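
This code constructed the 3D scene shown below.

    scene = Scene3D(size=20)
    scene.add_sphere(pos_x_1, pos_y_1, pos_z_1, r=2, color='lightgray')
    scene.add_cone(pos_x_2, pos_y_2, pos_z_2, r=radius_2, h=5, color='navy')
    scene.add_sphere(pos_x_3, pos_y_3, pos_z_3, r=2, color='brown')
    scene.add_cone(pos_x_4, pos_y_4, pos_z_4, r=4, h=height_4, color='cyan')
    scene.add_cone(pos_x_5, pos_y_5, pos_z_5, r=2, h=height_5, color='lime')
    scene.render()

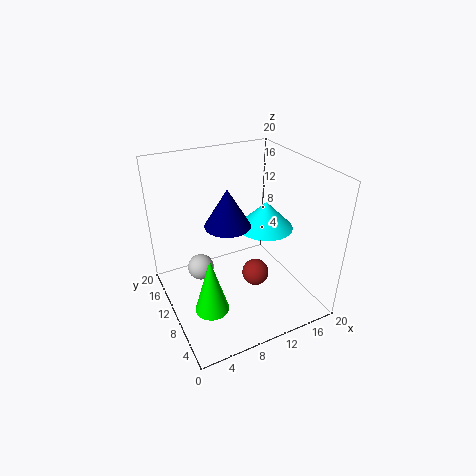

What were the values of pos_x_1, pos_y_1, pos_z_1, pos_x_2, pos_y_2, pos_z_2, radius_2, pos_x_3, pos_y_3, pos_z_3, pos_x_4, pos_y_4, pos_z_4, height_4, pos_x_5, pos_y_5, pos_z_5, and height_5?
pos_x_1 = 6; pos_y_1 = 15; pos_z_1 = 3; pos_x_2 = 8; pos_y_2 = 9; pos_z_2 = 13; radius_2 = 3; pos_x_3 = 13; pos_y_3 = 10; pos_z_3 = 3; pos_x_4 = 15; pos_y_4 = 11; pos_z_4 = 10; height_4 = 4; pos_x_5 = 3; pos_y_5 = 3; pos_z_5 = 6; height_5 = 7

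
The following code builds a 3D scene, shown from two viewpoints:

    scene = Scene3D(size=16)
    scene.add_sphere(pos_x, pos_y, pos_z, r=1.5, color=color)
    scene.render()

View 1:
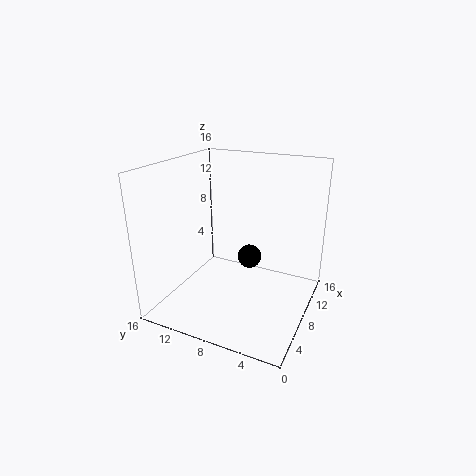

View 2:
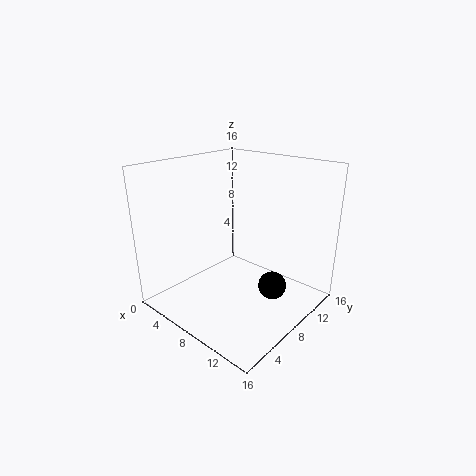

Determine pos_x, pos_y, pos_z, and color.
pos_x = 12.5
pos_y = 8.5
pos_z = 3.5
color = 'black'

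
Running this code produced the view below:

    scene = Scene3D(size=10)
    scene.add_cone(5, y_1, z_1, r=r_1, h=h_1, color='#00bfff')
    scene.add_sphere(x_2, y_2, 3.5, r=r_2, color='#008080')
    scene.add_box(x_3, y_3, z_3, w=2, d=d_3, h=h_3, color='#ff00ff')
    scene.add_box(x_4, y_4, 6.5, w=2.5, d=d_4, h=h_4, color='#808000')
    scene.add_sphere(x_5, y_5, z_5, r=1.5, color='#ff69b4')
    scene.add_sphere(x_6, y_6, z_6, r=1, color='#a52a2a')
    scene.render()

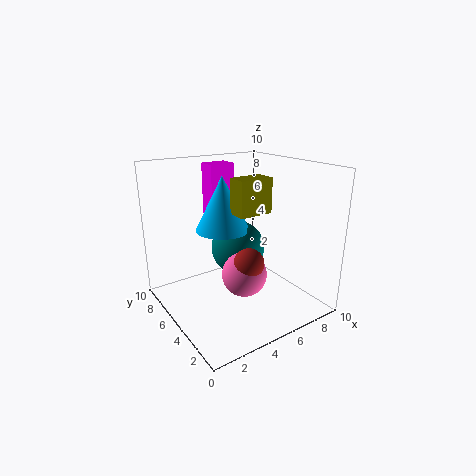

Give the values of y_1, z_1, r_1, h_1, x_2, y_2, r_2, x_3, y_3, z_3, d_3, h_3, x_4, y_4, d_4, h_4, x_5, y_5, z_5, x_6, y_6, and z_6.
y_1 = 7, z_1 = 5, r_1 = 2, h_1 = 4, x_2 = 6, y_2 = 6.5, r_2 = 2, x_3 = 5, y_3 = 8.5, z_3 = 5.5, d_3 = 1.5, h_3 = 4, x_4 = 5, y_4 = 4.5, d_4 = 1.5, h_4 = 2.5, x_5 = 4.5, y_5 = 3.5, z_5 = 3, x_6 = 4.5, y_6 = 3, z_6 = 4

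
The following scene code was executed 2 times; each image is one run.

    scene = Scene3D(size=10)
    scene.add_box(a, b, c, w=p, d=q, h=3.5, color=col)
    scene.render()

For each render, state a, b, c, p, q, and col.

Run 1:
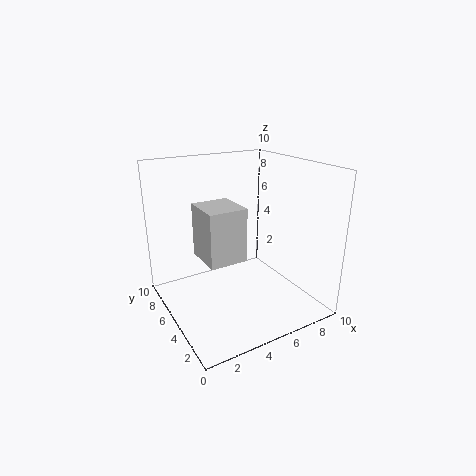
a = 2; b = 3; c = 4.25; p = 2.5; q = 2.75; col = 'lightgray'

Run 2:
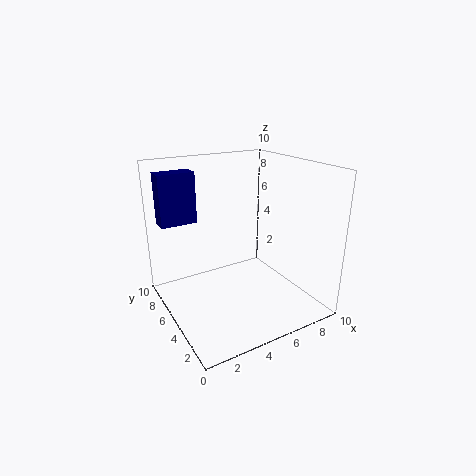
a = 0.25; b = 6.75; c = 6; p = 2.5; q = 1.25; col = 'navy'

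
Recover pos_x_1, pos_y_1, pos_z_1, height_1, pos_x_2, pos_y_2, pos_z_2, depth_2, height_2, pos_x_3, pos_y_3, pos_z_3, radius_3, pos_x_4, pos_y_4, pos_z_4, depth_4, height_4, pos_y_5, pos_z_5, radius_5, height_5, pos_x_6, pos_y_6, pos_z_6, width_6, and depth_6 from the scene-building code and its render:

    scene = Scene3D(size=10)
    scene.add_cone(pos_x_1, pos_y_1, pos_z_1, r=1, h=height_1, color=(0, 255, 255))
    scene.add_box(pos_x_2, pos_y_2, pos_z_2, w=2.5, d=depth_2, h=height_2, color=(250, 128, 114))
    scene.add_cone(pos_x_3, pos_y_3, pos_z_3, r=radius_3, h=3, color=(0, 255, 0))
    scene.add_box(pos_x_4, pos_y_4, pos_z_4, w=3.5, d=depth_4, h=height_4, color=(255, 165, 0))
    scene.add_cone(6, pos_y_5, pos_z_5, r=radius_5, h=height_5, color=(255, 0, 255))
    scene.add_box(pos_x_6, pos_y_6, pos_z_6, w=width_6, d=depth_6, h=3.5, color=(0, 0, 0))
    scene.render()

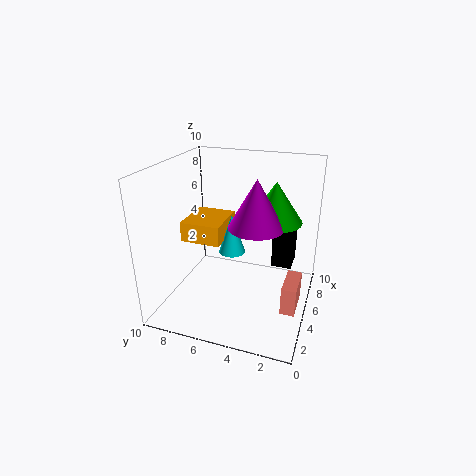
pos_x_1 = 6.5
pos_y_1 = 6
pos_z_1 = 3
height_1 = 3
pos_x_2 = 3.5
pos_y_2 = 0.5
pos_z_2 = 0.5
depth_2 = 1
height_2 = 2
pos_x_3 = 7.5
pos_y_3 = 3
pos_z_3 = 5.5
radius_3 = 2
pos_x_4 = 5
pos_y_4 = 6.5
pos_z_4 = 4
depth_4 = 3
height_4 = 1.5
pos_y_5 = 4
pos_z_5 = 5.5
radius_5 = 2
height_5 = 3.5
pos_x_6 = 7
pos_y_6 = 1.5
pos_z_6 = 2
width_6 = 2
depth_6 = 1.5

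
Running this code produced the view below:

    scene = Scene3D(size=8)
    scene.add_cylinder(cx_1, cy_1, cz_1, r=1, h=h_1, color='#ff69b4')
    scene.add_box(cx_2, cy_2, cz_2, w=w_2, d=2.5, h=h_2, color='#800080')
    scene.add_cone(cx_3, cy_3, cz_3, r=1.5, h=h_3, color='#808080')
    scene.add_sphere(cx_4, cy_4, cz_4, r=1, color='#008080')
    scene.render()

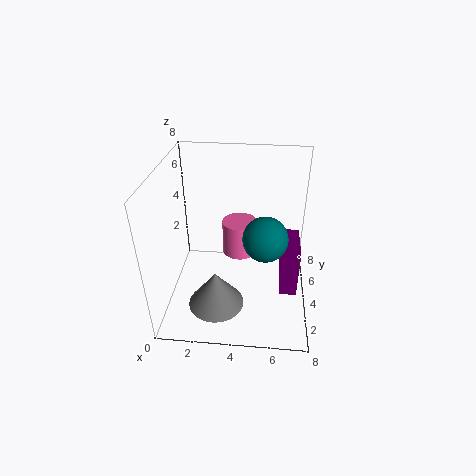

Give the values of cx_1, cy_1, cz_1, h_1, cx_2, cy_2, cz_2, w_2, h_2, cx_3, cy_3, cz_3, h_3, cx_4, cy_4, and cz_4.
cx_1 = 4; cy_1 = 5; cz_1 = 2.5; h_1 = 2; cx_2 = 6.5; cy_2 = 3.5; cz_2 = 0.5; w_2 = 1; h_2 = 3; cx_3 = 3; cy_3 = 2; cz_3 = 1; h_3 = 2; cx_4 = 5.5; cy_4 = 1; cz_4 = 6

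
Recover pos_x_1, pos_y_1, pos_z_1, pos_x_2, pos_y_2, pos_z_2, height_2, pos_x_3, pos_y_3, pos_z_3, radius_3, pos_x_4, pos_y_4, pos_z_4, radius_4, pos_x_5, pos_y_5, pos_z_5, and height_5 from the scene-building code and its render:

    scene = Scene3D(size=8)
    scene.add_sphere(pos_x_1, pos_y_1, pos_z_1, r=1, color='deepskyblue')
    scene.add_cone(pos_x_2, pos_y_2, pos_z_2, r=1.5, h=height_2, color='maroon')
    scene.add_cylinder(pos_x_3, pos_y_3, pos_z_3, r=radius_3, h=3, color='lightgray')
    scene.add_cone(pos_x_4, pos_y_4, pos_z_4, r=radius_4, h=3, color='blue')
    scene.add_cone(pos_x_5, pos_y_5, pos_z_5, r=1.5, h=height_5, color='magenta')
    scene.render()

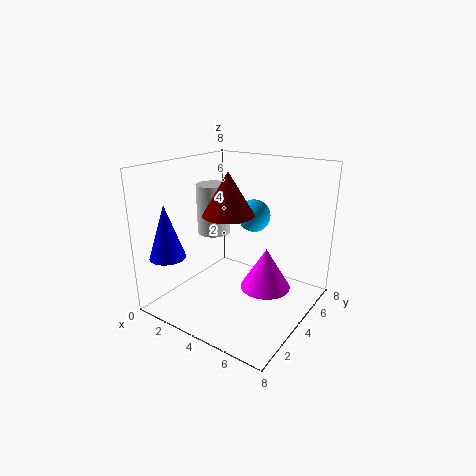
pos_x_1 = 3.5, pos_y_1 = 6.5, pos_z_1 = 4.5, pos_x_2 = 3, pos_y_2 = 4.5, pos_z_2 = 5, height_2 = 2.5, pos_x_3 = 1.5, pos_y_3 = 5, pos_z_3 = 3.5, radius_3 = 1, pos_x_4 = 1, pos_y_4 = 1.5, pos_z_4 = 3, radius_4 = 1, pos_x_5 = 5, pos_y_5 = 5.5, pos_z_5 = 0.5, height_5 = 2.5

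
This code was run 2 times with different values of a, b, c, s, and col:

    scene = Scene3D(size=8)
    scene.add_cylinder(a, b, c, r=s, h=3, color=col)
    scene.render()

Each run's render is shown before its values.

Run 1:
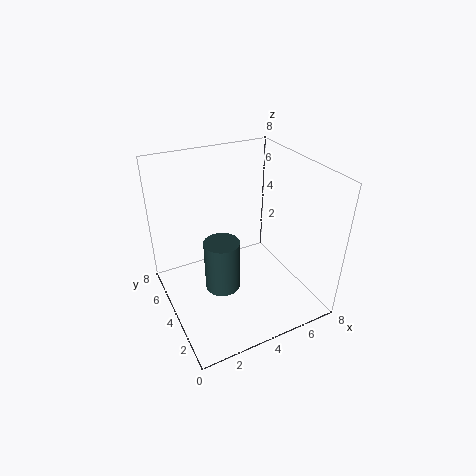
a = 3
b = 4
c = 1
s = 1
col = 'darkslategray'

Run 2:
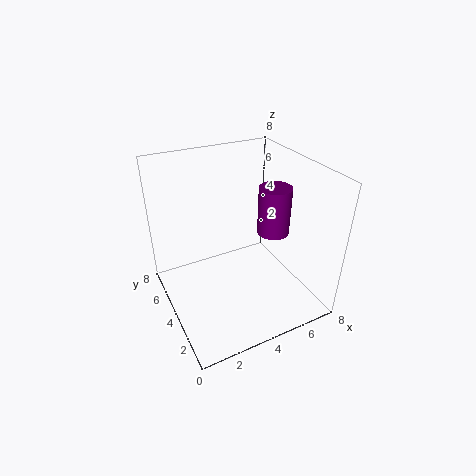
a = 7
b = 5
c = 3
s = 1
col = 'purple'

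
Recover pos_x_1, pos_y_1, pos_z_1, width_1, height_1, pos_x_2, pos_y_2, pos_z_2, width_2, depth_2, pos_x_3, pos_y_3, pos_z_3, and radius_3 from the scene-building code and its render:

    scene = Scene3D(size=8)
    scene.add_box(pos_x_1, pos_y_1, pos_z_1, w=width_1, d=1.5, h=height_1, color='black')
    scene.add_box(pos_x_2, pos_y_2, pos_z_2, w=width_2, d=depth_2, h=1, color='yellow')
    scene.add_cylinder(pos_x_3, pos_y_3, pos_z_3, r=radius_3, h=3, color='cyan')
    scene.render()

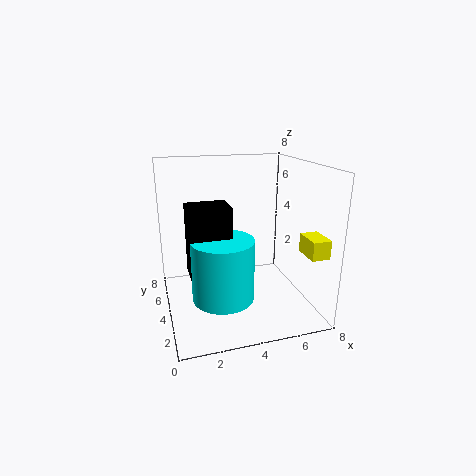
pos_x_1 = 1
pos_y_1 = 1.5
pos_z_1 = 3
width_1 = 2
height_1 = 3.5
pos_x_2 = 7
pos_y_2 = 1
pos_z_2 = 3.5
width_2 = 1
depth_2 = 1.5
pos_x_3 = 2.5
pos_y_3 = 1.5
pos_z_3 = 2
radius_3 = 1.5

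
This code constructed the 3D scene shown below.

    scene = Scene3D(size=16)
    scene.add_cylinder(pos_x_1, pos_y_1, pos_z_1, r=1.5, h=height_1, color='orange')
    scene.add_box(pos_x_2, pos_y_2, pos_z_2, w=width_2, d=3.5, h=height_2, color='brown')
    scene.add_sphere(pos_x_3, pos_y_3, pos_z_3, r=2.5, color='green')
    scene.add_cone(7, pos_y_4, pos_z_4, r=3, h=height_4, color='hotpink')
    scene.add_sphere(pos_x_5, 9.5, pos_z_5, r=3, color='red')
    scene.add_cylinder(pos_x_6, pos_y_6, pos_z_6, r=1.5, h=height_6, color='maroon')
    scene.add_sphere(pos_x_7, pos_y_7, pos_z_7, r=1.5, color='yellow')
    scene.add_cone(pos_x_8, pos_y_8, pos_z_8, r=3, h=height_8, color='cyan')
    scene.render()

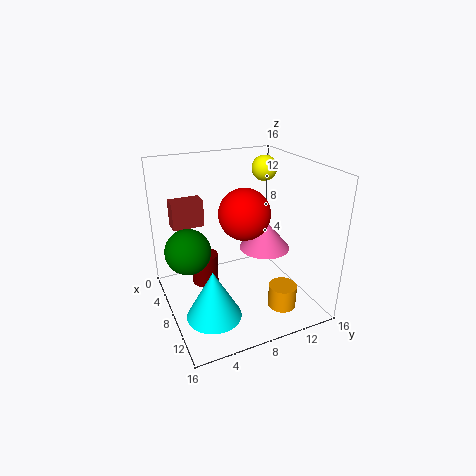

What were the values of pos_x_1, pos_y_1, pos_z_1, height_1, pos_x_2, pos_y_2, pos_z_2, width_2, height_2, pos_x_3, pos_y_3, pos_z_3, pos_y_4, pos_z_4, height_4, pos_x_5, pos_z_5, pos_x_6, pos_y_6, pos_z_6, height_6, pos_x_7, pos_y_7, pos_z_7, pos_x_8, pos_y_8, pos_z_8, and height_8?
pos_x_1 = 13
pos_y_1 = 11
pos_z_1 = 1.5
height_1 = 2.5
pos_x_2 = 3.5
pos_y_2 = 1.5
pos_z_2 = 9
width_2 = 2
height_2 = 3
pos_x_3 = 7
pos_y_3 = 2.5
pos_z_3 = 7
pos_y_4 = 12
pos_z_4 = 5.5
height_4 = 3.5
pos_x_5 = 6.5
pos_z_5 = 10
pos_x_6 = 6.5
pos_y_6 = 4.5
pos_z_6 = 2.5
height_6 = 3.5
pos_x_7 = 4.5
pos_y_7 = 13
pos_z_7 = 14.5
pos_x_8 = 10.5
pos_y_8 = 4
pos_z_8 = 0.5
height_8 = 5.5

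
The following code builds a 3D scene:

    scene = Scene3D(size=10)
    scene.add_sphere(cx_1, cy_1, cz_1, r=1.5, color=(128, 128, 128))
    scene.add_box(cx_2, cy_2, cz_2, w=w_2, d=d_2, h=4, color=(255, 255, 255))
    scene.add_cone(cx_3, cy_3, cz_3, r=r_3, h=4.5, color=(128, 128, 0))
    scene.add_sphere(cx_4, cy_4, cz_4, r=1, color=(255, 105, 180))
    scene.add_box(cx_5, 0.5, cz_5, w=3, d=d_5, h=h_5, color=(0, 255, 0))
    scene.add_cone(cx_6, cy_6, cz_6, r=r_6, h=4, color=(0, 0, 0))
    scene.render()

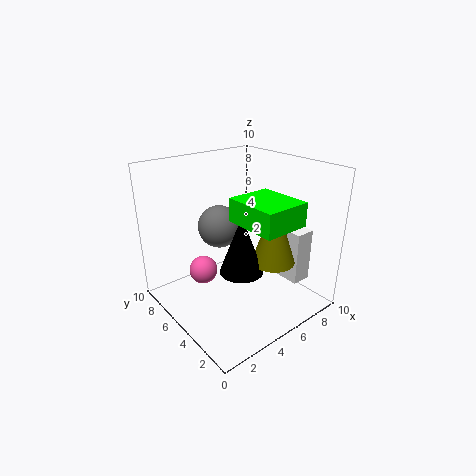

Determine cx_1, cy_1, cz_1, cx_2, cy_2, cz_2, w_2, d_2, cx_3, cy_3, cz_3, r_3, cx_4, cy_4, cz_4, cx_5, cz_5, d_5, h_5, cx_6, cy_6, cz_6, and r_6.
cx_1 = 4.5, cy_1 = 6.5, cz_1 = 5.5, cx_2 = 8.5, cy_2 = 2.5, cz_2 = 1, w_2 = 1.5, d_2 = 2, cx_3 = 6.5, cy_3 = 3, cz_3 = 3.5, r_3 = 1.5, cx_4 = 3, cy_4 = 6.5, cz_4 = 2.5, cx_5 = 3.5, cz_5 = 7, d_5 = 3.5, h_5 = 1.5, cx_6 = 4.5, cy_6 = 4, cz_6 = 3, r_6 = 1.5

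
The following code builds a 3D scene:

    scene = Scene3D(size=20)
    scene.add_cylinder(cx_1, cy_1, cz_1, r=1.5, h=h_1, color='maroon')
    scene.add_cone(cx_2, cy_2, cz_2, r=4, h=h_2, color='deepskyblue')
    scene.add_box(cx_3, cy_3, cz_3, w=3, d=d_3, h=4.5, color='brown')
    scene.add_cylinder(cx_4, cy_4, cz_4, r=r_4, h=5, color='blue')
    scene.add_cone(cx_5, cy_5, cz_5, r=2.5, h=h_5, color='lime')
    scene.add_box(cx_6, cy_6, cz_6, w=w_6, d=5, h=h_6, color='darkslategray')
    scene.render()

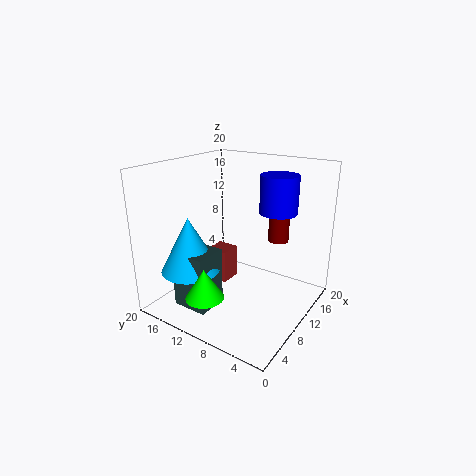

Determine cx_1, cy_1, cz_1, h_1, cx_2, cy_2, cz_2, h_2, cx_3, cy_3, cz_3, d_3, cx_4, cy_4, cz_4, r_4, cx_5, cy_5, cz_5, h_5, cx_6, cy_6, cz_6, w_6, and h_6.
cx_1 = 15.5
cy_1 = 6.5
cz_1 = 8.5
h_1 = 7
cx_2 = 5
cy_2 = 14.5
cz_2 = 6
h_2 = 7.5
cx_3 = 7.5
cy_3 = 10.5
cz_3 = 4
d_3 = 3
cx_4 = 12
cy_4 = 5
cz_4 = 14
r_4 = 2.5
cx_5 = 3
cy_5 = 10.5
cz_5 = 4
h_5 = 4
cx_6 = 3
cy_6 = 11
cz_6 = 1
w_6 = 4.5
h_6 = 8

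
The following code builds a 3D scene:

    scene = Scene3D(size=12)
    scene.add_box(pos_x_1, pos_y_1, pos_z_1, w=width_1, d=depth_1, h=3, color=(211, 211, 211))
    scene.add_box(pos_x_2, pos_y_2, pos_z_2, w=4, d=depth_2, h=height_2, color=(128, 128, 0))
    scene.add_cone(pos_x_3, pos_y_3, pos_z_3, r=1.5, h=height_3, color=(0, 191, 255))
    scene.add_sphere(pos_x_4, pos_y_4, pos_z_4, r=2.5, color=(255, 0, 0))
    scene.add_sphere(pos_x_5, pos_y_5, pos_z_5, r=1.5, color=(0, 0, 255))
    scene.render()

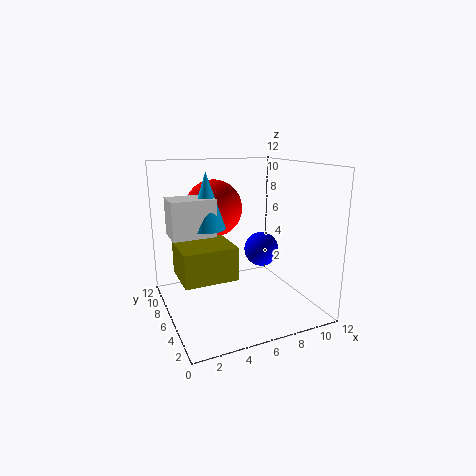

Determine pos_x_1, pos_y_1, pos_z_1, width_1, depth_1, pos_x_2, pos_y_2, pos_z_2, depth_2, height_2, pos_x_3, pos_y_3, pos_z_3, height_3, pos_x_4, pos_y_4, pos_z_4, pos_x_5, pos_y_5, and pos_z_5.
pos_x_1 = 0.5, pos_y_1 = 5.5, pos_z_1 = 6.5, width_1 = 3.5, depth_1 = 2.5, pos_x_2 = 0.5, pos_y_2 = 2.5, pos_z_2 = 4, depth_2 = 3.5, height_2 = 2.5, pos_x_3 = 3.5, pos_y_3 = 6.5, pos_z_3 = 7, height_3 = 4.5, pos_x_4 = 5, pos_y_4 = 9, pos_z_4 = 8, pos_x_5 = 8.5, pos_y_5 = 6.5, pos_z_5 = 4.5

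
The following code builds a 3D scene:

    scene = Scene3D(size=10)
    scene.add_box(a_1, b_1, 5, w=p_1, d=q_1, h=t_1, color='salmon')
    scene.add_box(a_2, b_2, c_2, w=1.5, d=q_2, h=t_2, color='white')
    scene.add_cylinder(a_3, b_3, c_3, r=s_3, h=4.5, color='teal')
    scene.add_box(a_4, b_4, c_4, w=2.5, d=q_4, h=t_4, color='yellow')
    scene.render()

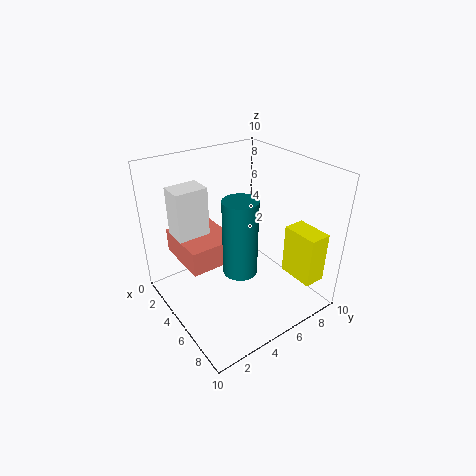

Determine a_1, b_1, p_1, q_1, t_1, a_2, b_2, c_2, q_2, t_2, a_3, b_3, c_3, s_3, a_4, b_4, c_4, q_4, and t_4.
a_1 = 3.5
b_1 = 0.5
p_1 = 3.5
q_1 = 3
t_1 = 1.5
a_2 = 4
b_2 = 0.5
c_2 = 5.5
q_2 = 2
t_2 = 4
a_3 = 8
b_3 = 3
c_3 = 5
s_3 = 1
a_4 = 7
b_4 = 7.5
c_4 = 2.5
q_4 = 1.5
t_4 = 3.5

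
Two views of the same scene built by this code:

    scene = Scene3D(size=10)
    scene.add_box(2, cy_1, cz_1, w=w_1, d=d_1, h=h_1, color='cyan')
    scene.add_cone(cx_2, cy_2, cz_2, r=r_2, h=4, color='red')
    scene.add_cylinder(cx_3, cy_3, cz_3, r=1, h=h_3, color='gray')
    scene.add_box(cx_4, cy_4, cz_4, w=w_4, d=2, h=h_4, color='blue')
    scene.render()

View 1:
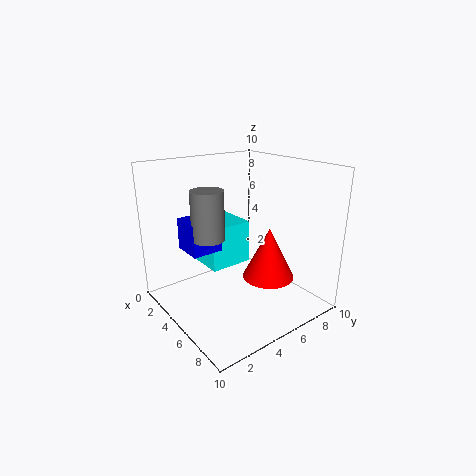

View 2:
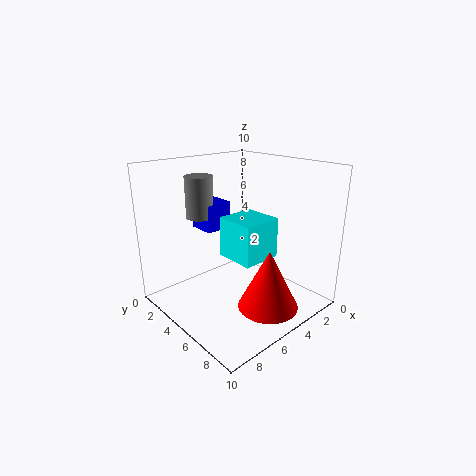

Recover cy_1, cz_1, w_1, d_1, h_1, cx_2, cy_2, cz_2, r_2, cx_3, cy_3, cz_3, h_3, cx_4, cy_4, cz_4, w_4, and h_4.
cy_1 = 3; cz_1 = 3; w_1 = 3; d_1 = 3; h_1 = 3; cx_2 = 5; cy_2 = 8; cz_2 = 1; r_2 = 2; cx_3 = 6; cy_3 = 2; cz_3 = 6; h_3 = 3; cx_4 = 4; cy_4 = 1; cz_4 = 5; w_4 = 2; h_4 = 2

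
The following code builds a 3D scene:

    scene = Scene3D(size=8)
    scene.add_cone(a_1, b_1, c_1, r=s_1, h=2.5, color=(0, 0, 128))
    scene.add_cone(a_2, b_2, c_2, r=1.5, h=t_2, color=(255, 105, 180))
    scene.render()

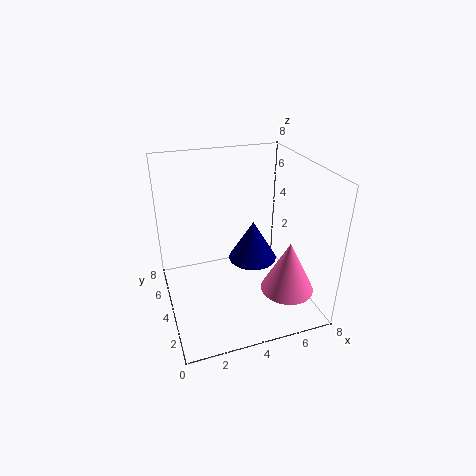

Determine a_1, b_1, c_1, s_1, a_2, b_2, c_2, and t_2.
a_1 = 5.5; b_1 = 5.5; c_1 = 1.5; s_1 = 1.5; a_2 = 6.5; b_2 = 2.5; c_2 = 1; t_2 = 3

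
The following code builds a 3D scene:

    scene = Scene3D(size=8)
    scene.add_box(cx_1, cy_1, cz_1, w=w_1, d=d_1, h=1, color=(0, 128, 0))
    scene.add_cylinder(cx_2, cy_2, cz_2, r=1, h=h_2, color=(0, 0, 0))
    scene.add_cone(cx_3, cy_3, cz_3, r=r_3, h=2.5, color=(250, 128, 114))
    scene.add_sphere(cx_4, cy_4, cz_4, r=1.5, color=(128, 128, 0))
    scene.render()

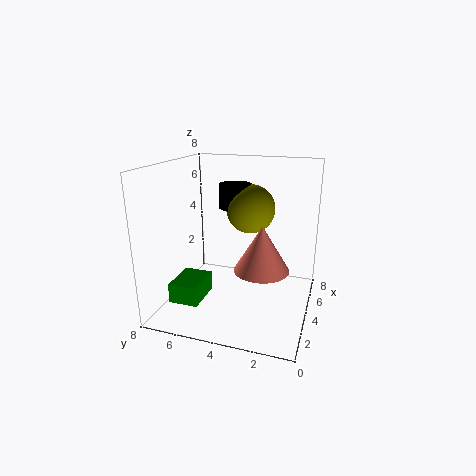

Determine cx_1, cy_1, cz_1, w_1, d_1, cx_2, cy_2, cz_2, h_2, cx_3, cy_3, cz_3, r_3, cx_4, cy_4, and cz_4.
cx_1 = 0.5; cy_1 = 5; cz_1 = 1.5; w_1 = 2; d_1 = 1.5; cx_2 = 6.5; cy_2 = 5; cz_2 = 5; h_2 = 1.5; cx_3 = 3.5; cy_3 = 2.5; cz_3 = 2.5; r_3 = 1.5; cx_4 = 6.5; cy_4 = 4; cz_4 = 5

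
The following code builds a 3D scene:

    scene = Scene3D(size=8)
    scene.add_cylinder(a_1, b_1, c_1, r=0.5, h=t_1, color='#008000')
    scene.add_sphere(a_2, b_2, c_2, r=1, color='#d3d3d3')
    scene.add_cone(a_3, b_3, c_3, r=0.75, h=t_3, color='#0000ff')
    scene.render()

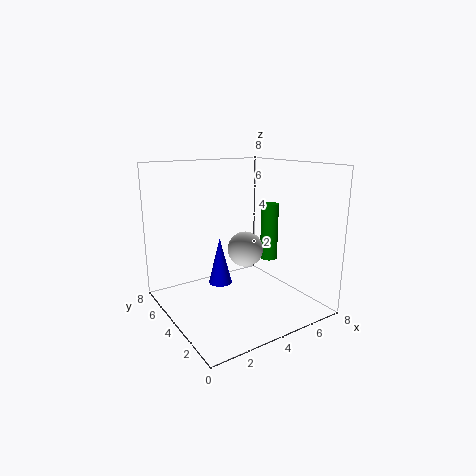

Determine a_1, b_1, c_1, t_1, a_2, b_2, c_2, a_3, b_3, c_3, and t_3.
a_1 = 6
b_1 = 3.75
c_1 = 2.5
t_1 = 3.25
a_2 = 4.5
b_2 = 4
c_2 = 3.25
a_3 = 4.25
b_3 = 6.5
c_3 = 0.25
t_3 = 3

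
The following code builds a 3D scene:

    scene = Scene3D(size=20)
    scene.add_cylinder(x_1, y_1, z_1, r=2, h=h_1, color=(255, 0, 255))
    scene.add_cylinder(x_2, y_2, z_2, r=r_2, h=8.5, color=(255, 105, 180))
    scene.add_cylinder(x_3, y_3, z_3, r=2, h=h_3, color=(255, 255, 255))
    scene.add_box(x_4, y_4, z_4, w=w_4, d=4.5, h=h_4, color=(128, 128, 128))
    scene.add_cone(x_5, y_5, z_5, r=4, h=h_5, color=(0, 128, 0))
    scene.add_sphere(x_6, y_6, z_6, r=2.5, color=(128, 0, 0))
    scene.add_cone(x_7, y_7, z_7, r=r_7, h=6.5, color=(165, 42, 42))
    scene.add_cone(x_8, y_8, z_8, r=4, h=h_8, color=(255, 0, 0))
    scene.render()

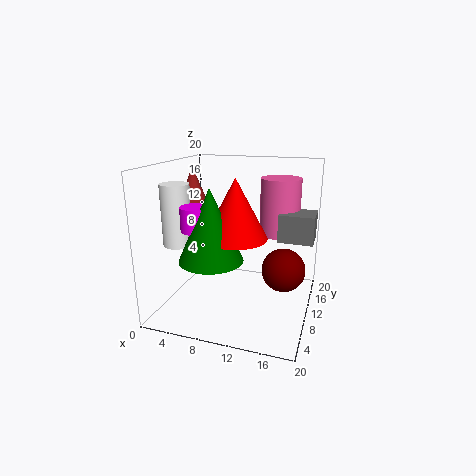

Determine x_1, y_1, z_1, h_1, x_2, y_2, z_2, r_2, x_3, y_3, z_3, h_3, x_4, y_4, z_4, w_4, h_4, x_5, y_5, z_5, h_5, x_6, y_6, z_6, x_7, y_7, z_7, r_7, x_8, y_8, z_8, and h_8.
x_1 = 6.5; y_1 = 4.5; z_1 = 12.5; h_1 = 3; x_2 = 14.5; y_2 = 16.5; z_2 = 9; r_2 = 3; x_3 = 2; y_3 = 7.5; z_3 = 9; h_3 = 8.5; x_4 = 15; y_4 = 12.5; z_4 = 9; w_4 = 5; h_4 = 4; x_5 = 8.5; y_5 = 4; z_5 = 9; h_5 = 9; x_6 = 17.5; y_6 = 4; z_6 = 9; x_7 = 3; y_7 = 11; z_7 = 13; r_7 = 2.5; x_8 = 11; y_8 = 6; z_8 = 11.5; h_8 = 7.5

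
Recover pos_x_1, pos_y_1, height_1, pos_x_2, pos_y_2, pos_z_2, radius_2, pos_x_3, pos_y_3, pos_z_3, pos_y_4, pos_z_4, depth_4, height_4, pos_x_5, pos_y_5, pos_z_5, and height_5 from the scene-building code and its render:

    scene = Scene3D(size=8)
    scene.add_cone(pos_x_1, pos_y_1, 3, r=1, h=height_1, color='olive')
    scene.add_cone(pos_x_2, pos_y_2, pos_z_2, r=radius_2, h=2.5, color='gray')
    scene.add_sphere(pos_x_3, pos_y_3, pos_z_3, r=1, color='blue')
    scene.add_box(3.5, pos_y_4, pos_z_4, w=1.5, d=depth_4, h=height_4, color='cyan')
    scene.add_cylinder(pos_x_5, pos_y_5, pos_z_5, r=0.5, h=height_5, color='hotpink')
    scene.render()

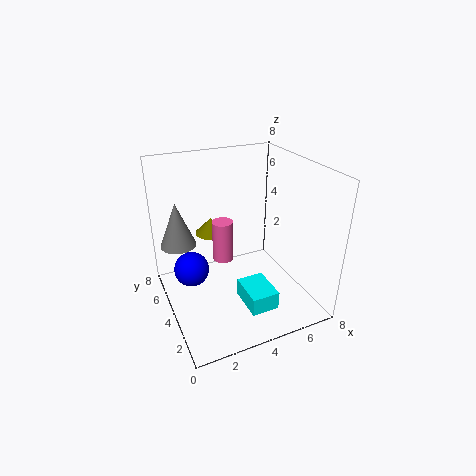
pos_x_1 = 3.5, pos_y_1 = 7, height_1 = 1, pos_x_2 = 1, pos_y_2 = 5.5, pos_z_2 = 3.5, radius_2 = 1, pos_x_3 = 1.5, pos_y_3 = 5, pos_z_3 = 2, pos_y_4 = 1, pos_z_4 = 1, depth_4 = 2, height_4 = 1, pos_x_5 = 2.5, pos_y_5 = 2.5, pos_z_5 = 4, height_5 = 2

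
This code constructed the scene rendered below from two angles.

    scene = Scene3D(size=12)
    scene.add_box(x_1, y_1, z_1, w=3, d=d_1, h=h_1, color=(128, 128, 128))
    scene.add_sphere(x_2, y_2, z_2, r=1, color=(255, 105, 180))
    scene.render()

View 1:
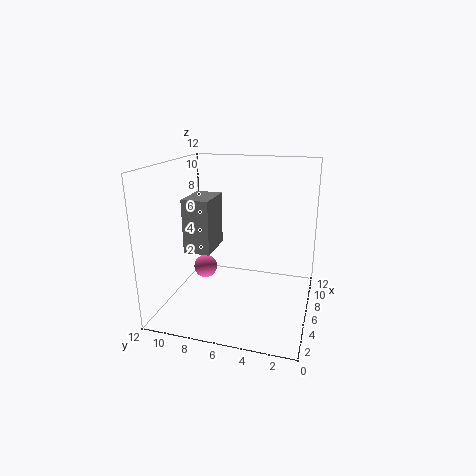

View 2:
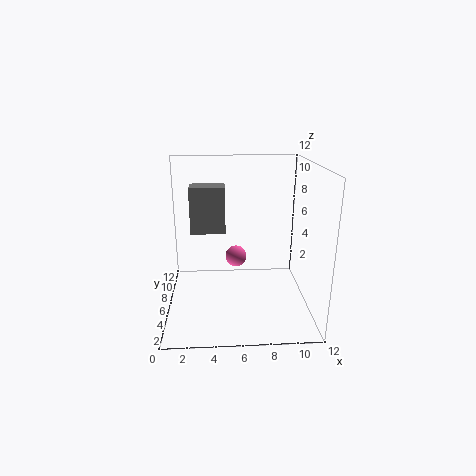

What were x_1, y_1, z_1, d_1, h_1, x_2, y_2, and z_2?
x_1 = 2; y_1 = 7; z_1 = 6; d_1 = 2; h_1 = 4; x_2 = 6; y_2 = 9; z_2 = 3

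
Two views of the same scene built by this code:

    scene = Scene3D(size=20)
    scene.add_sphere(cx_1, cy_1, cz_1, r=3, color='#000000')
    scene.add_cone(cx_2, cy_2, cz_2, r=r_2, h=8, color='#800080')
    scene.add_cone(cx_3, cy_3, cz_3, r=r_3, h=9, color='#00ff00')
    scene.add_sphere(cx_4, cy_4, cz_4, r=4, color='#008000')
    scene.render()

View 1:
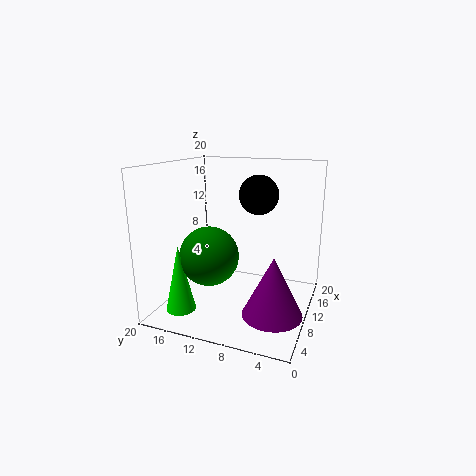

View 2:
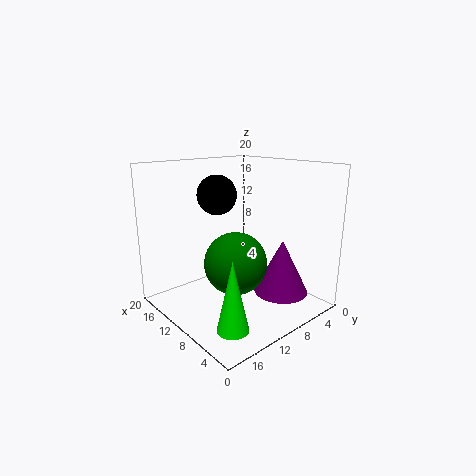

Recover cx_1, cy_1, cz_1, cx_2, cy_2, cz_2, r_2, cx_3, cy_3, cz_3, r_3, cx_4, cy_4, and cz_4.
cx_1 = 16, cy_1 = 9, cz_1 = 15, cx_2 = 7, cy_2 = 4, cz_2 = 1, r_2 = 4, cx_3 = 4, cy_3 = 16, cz_3 = 1, r_3 = 2, cx_4 = 7, cy_4 = 13, cz_4 = 8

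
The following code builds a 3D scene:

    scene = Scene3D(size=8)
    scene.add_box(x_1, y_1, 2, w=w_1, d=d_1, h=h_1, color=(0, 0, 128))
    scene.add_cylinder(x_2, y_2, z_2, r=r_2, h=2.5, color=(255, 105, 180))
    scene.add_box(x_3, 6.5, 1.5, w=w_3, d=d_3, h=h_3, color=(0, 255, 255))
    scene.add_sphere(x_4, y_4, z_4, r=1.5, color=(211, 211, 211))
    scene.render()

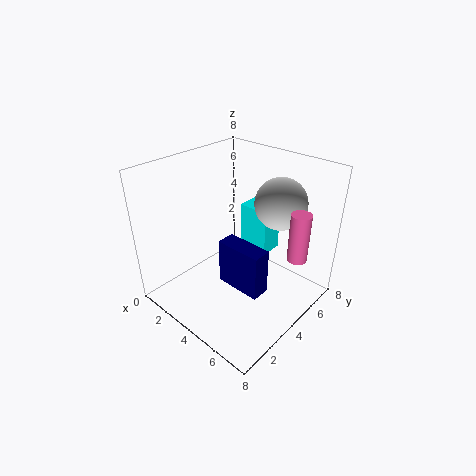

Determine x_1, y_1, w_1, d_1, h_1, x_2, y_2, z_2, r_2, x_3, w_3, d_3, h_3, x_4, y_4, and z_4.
x_1 = 4, y_1 = 2.5, w_1 = 2.5, d_1 = 1, h_1 = 2.5, x_2 = 7.5, y_2 = 4.5, z_2 = 4, r_2 = 0.5, x_3 = 2, w_3 = 2, d_3 = 1.5, h_3 = 3, x_4 = 5, y_4 = 6.5, z_4 = 5.5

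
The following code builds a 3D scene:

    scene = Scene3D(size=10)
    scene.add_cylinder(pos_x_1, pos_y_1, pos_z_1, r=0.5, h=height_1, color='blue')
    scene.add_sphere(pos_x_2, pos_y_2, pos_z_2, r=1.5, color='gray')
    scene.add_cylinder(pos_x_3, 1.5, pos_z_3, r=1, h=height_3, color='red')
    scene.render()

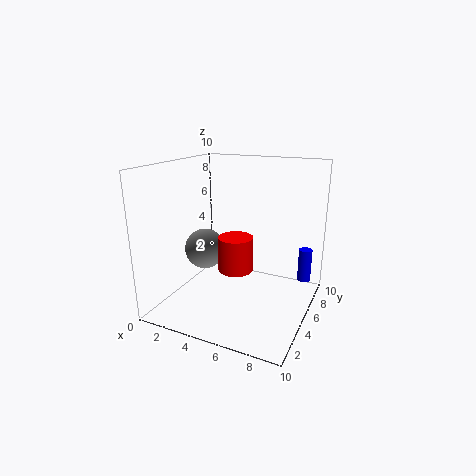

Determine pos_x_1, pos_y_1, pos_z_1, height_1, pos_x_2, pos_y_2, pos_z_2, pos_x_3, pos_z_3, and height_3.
pos_x_1 = 9, pos_y_1 = 8.5, pos_z_1 = 1, height_1 = 2.5, pos_x_2 = 2, pos_y_2 = 5.5, pos_z_2 = 3.5, pos_x_3 = 6.5, pos_z_3 = 4.5, height_3 = 2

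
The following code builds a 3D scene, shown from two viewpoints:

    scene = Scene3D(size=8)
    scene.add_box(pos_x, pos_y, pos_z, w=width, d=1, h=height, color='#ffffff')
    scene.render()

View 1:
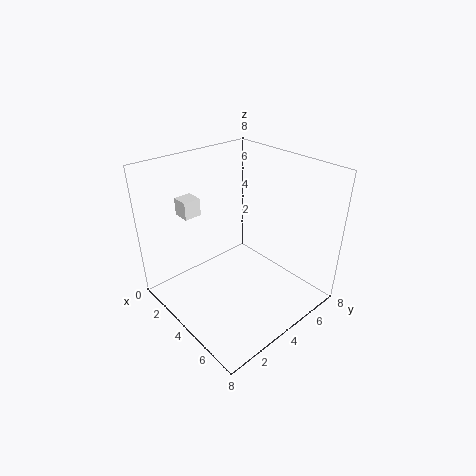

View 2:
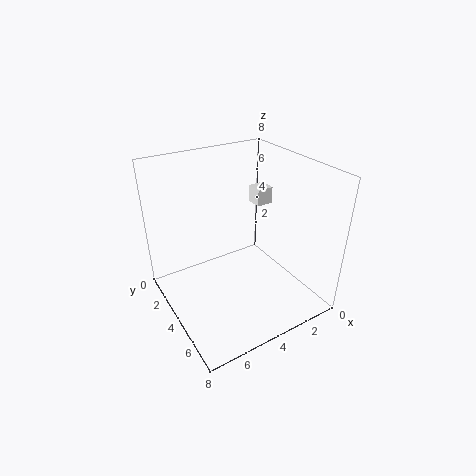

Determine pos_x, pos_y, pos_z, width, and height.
pos_x = 1, pos_y = 2, pos_z = 5, width = 1, height = 1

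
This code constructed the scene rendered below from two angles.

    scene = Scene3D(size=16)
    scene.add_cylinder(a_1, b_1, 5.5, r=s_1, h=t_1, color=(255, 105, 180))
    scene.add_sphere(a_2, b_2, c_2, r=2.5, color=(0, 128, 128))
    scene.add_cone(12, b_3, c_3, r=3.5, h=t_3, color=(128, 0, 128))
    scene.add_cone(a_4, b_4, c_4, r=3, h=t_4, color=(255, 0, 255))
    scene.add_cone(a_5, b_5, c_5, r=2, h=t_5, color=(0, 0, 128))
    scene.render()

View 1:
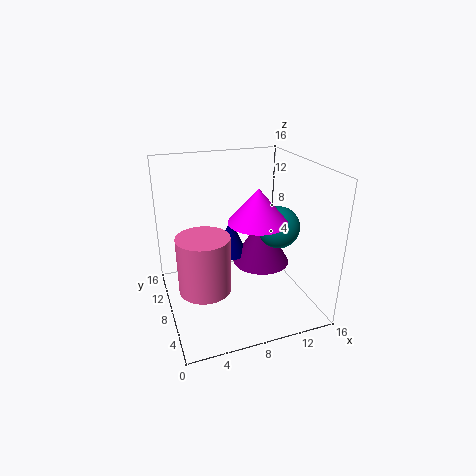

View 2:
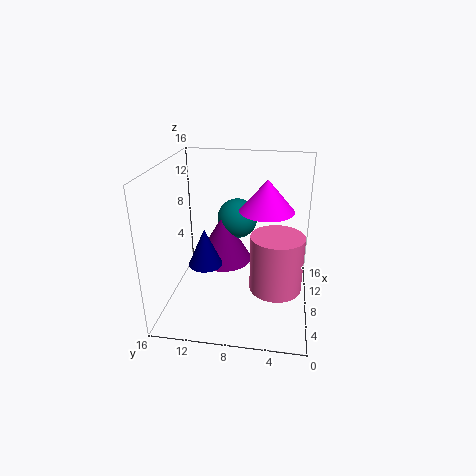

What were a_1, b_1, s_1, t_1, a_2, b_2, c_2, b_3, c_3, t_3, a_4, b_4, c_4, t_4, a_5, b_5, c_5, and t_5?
a_1 = 3; b_1 = 3.5; s_1 = 2.5; t_1 = 5.5; a_2 = 13.5; b_2 = 9; c_2 = 8; b_3 = 10.5; c_3 = 3; t_3 = 6; a_4 = 9; b_4 = 5; c_4 = 11; t_4 = 3.5; a_5 = 8.5; b_5 = 12; c_5 = 4; t_5 = 4.5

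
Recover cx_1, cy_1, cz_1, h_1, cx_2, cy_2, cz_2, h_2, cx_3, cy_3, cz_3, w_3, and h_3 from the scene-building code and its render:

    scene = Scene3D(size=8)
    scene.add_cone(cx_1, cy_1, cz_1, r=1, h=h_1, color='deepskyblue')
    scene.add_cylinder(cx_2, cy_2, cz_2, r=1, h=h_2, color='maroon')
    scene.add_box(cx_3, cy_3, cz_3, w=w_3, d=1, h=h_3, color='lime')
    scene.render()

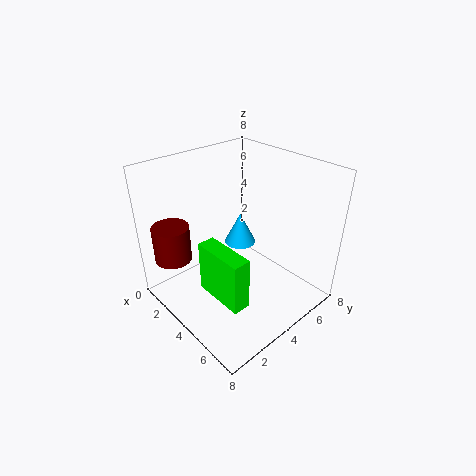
cx_1 = 2
cy_1 = 6
cz_1 = 2
h_1 = 2
cx_2 = 2
cy_2 = 1
cz_2 = 3
h_2 = 2
cx_3 = 3
cy_3 = 2
cz_3 = 1
w_3 = 3
h_3 = 3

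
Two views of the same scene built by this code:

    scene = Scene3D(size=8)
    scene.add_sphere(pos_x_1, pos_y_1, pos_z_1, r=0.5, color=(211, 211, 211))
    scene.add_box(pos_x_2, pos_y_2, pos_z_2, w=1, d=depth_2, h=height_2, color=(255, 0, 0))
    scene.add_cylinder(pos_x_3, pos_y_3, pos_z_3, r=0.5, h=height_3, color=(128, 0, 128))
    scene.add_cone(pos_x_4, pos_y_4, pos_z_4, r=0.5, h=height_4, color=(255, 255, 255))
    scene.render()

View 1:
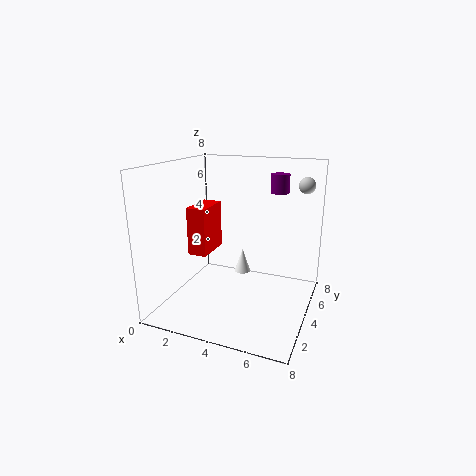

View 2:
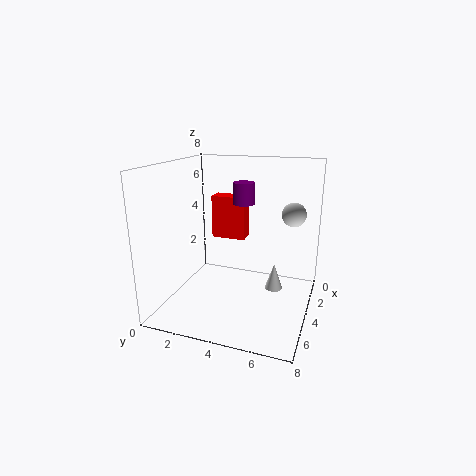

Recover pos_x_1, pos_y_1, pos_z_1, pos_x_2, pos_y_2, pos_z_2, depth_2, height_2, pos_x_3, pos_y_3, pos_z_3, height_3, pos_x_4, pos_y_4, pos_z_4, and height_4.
pos_x_1 = 7
pos_y_1 = 7.5
pos_z_1 = 6.5
pos_x_2 = 2
pos_y_2 = 2
pos_z_2 = 3.5
depth_2 = 2
height_2 = 2.5
pos_x_3 = 6
pos_y_3 = 5
pos_z_3 = 6.5
height_3 = 1
pos_x_4 = 3.5
pos_y_4 = 6
pos_z_4 = 1
height_4 = 1.5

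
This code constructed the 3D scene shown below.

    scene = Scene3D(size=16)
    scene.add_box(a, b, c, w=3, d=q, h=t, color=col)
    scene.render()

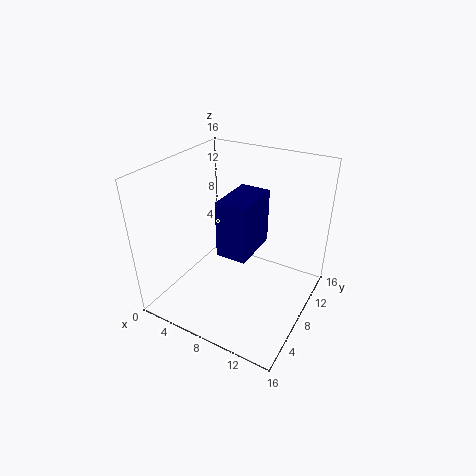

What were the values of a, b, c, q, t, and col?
a = 8.5, b = 3, c = 9, q = 5, t = 5.5, col = 'navy'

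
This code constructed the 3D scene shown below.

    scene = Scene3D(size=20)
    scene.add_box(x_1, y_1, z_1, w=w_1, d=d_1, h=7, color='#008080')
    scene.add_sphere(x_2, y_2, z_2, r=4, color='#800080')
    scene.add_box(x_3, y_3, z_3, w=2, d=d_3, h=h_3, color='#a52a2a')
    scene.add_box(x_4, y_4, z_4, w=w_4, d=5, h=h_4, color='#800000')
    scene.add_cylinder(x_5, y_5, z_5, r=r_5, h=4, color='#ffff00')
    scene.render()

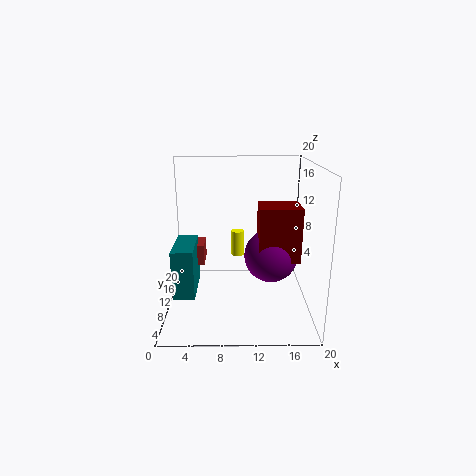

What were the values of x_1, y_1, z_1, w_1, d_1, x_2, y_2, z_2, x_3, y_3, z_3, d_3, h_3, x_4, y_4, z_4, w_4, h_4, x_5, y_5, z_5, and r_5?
x_1 = 1
y_1 = 7
z_1 = 2
w_1 = 3
d_1 = 7
x_2 = 15
y_2 = 13
z_2 = 6
x_3 = 3
y_3 = 12
z_3 = 5
d_3 = 4
h_3 = 3
x_4 = 13
y_4 = 10
z_4 = 6
w_4 = 6
h_4 = 8
x_5 = 10
y_5 = 16
z_5 = 5
r_5 = 1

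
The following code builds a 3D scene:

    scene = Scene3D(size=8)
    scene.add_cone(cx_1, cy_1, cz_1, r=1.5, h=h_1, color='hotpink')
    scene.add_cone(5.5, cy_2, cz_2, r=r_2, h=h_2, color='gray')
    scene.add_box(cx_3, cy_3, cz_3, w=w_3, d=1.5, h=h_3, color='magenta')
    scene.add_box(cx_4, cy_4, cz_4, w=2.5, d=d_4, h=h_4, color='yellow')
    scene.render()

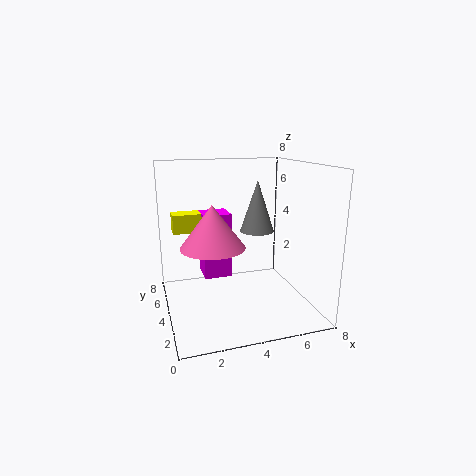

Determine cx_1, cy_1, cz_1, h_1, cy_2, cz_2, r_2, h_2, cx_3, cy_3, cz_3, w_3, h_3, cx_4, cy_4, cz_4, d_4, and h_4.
cx_1 = 2; cy_1 = 1.5; cz_1 = 4.5; h_1 = 2; cy_2 = 5; cz_2 = 4; r_2 = 1; h_2 = 3; cx_3 = 2; cy_3 = 3.5; cz_3 = 2; w_3 = 1.5; h_3 = 3.5; cx_4 = 0.5; cy_4 = 4; cz_4 = 4.5; d_4 = 1; h_4 = 1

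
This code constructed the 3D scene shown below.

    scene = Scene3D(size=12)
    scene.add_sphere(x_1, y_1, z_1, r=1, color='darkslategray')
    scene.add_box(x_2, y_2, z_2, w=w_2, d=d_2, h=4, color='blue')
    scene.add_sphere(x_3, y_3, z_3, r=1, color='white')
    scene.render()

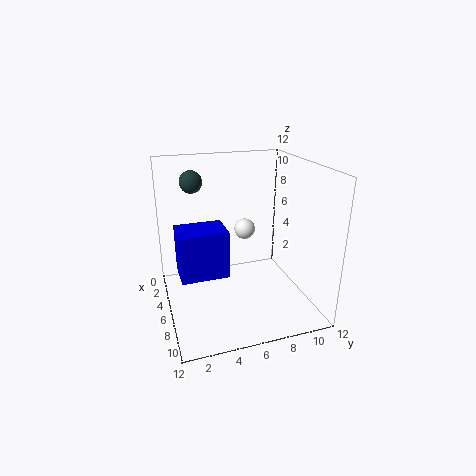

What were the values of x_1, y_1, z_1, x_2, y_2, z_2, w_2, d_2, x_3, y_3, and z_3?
x_1 = 2, y_1 = 3, z_1 = 10, x_2 = 4, y_2 = 1, z_2 = 3, w_2 = 3, d_2 = 4, x_3 = 2, y_3 = 8, z_3 = 5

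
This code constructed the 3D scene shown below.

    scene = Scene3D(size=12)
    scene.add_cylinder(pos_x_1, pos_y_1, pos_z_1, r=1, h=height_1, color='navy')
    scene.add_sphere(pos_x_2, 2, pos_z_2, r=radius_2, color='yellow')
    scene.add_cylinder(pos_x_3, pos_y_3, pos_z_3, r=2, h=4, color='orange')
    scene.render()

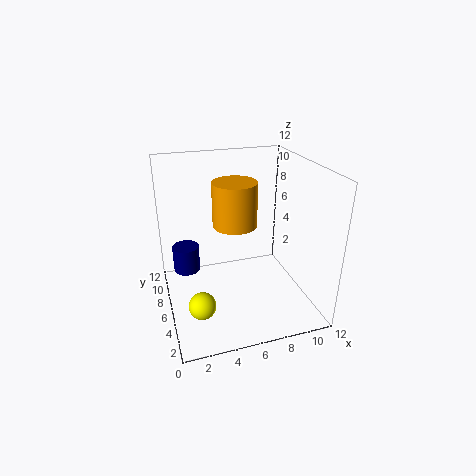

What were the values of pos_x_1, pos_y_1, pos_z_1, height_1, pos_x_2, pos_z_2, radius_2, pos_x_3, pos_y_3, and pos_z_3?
pos_x_1 = 1.5; pos_y_1 = 5; pos_z_1 = 4.5; height_1 = 2; pos_x_2 = 2; pos_z_2 = 3; radius_2 = 1; pos_x_3 = 6.5; pos_y_3 = 8.5; pos_z_3 = 6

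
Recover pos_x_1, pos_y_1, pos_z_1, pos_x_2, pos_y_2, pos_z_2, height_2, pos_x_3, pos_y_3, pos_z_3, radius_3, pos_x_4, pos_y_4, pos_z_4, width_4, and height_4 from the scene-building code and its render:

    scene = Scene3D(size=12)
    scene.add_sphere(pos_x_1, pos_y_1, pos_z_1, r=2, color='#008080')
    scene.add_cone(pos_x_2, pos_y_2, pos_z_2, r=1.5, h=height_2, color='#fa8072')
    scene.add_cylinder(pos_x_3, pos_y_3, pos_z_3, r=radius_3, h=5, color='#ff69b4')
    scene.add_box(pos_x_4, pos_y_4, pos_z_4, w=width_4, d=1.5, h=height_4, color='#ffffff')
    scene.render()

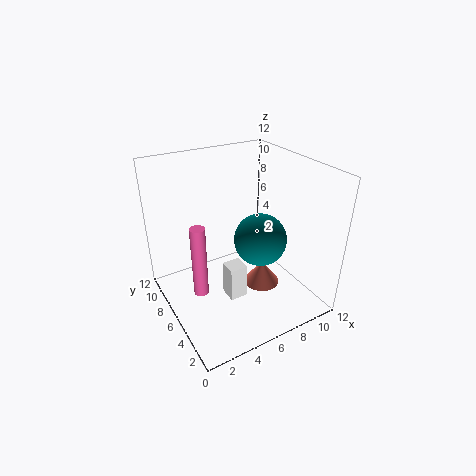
pos_x_1 = 6.5; pos_y_1 = 3.5; pos_z_1 = 7; pos_x_2 = 7.5; pos_y_2 = 4.5; pos_z_2 = 2; height_2 = 2; pos_x_3 = 1; pos_y_3 = 2.5; pos_z_3 = 5; radius_3 = 0.5; pos_x_4 = 4.5; pos_y_4 = 4.5; pos_z_4 = 1; width_4 = 1.5; height_4 = 3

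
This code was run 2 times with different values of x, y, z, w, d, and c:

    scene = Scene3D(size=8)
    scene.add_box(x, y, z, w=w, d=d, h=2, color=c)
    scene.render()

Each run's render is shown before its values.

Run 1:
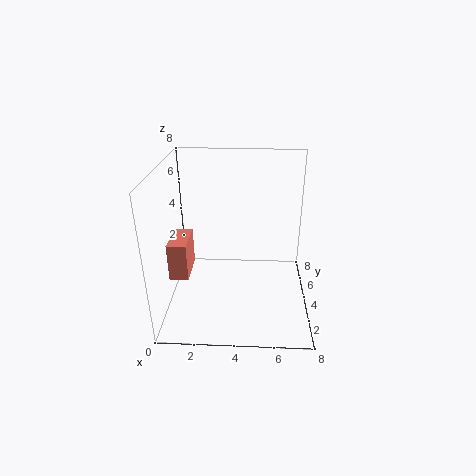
x = 0.5
y = 2
z = 2.5
w = 1
d = 2
c = 'salmon'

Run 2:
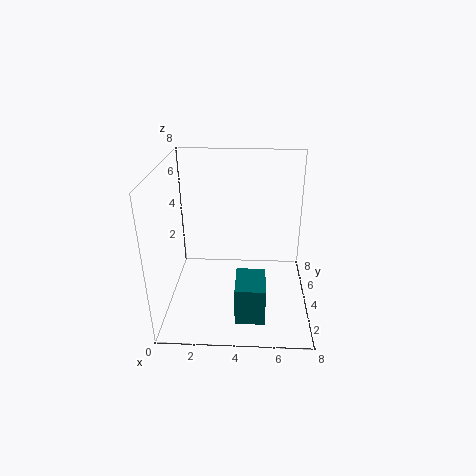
x = 4
y = 0.5
z = 1
w = 1.5
d = 2
c = 'teal'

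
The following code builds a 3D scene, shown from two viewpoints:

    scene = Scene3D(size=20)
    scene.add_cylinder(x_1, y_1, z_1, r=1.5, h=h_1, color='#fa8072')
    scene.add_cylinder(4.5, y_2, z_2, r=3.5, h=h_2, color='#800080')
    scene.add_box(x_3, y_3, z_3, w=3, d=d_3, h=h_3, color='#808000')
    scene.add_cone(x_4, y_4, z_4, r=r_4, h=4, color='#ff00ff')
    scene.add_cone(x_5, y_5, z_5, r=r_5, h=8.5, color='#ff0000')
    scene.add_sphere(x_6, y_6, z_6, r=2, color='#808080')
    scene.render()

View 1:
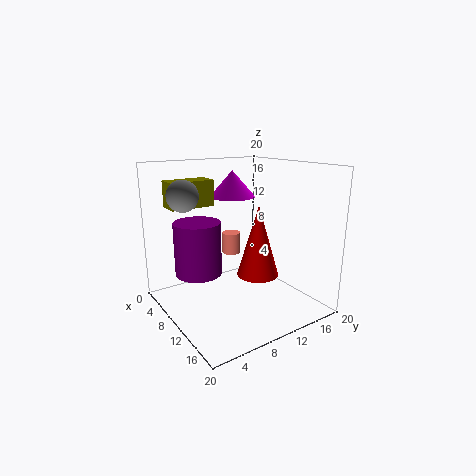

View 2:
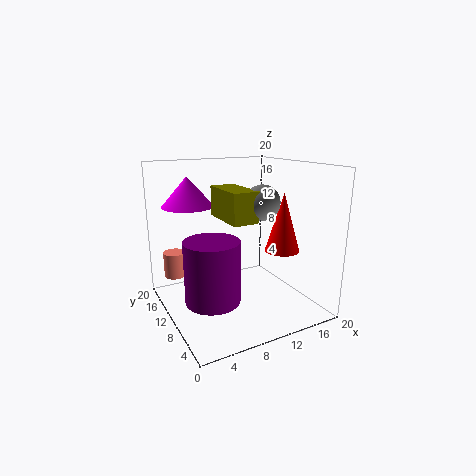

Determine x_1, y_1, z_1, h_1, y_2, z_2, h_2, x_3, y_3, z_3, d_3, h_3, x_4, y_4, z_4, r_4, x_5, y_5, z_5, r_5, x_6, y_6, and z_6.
x_1 = 2
y_1 = 14
z_1 = 4.5
h_1 = 3.5
y_2 = 6.5
z_2 = 3.5
h_2 = 8
x_3 = 5
y_3 = 1.5
z_3 = 14.5
d_3 = 6
h_3 = 3.5
x_4 = 4
y_4 = 13
z_4 = 14.5
r_4 = 3.5
x_5 = 16.5
y_5 = 8.5
z_5 = 7.5
r_5 = 2.5
x_6 = 9
y_6 = 2.5
z_6 = 16.5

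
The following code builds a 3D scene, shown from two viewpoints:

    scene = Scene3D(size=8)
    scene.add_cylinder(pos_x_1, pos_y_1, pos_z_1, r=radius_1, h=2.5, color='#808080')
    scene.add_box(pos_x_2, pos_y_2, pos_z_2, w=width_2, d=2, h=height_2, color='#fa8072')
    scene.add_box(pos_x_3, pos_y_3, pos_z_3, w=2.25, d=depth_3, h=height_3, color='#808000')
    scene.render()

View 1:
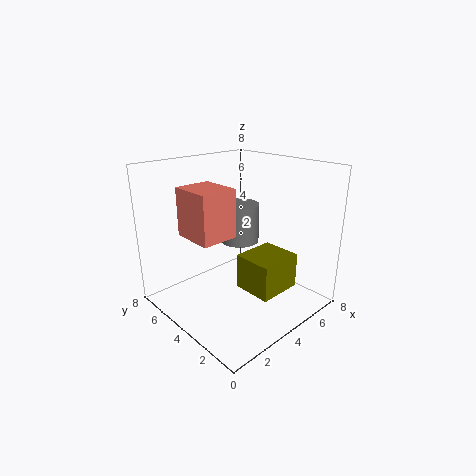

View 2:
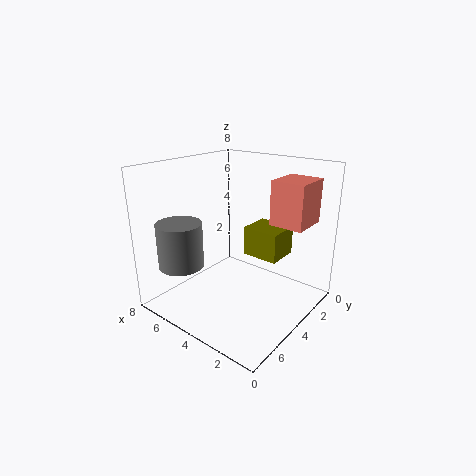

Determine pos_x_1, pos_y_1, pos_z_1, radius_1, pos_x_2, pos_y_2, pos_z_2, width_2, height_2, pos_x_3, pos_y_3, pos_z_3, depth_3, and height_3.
pos_x_1 = 6.25
pos_y_1 = 6.25
pos_z_1 = 2.5
radius_1 = 1.25
pos_x_2 = 0.25
pos_y_2 = 2
pos_z_2 = 5.25
width_2 = 1.75
height_2 = 2.25
pos_x_3 = 2.5
pos_y_3 = 0.5
pos_z_3 = 2.25
depth_3 = 2
height_3 = 1.75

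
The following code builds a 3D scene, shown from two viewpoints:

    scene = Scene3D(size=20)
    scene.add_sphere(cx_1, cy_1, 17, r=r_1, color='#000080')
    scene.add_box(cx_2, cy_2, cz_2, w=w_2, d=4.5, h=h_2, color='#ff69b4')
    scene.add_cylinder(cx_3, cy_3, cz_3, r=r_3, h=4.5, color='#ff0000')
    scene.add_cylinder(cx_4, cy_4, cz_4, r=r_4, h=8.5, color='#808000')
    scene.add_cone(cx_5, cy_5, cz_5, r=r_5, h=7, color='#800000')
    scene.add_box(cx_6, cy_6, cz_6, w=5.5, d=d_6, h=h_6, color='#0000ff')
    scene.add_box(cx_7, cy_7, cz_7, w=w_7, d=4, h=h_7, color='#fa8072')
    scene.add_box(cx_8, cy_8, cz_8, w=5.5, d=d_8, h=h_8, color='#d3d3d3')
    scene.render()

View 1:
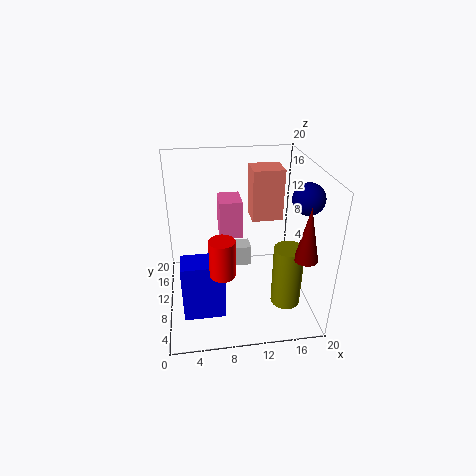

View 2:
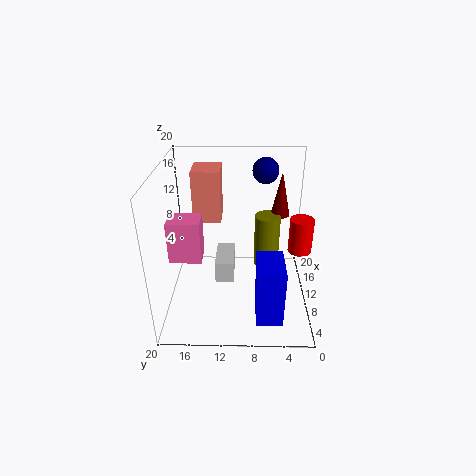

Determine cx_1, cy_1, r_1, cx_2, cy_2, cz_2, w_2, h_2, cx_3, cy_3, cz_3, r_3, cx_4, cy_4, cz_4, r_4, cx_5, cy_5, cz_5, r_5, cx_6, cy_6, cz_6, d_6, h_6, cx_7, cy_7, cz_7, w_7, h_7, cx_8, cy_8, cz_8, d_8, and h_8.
cx_1 = 18, cy_1 = 6, r_1 = 2, cx_2 = 8, cy_2 = 15, cz_2 = 7, w_2 = 3.5, h_2 = 6, cx_3 = 7, cy_3 = 2, cz_3 = 10, r_3 = 1.5, cx_4 = 16, cy_4 = 5.5, cz_4 = 2, r_4 = 2, cx_5 = 17.5, cy_5 = 3.5, cz_5 = 10, r_5 = 1.5, cx_6 = 2, cy_6 = 4, cz_6 = 1.5, d_6 = 3.5, h_6 = 8, cx_7 = 12.5, cy_7 = 12.5, cz_7 = 11, w_7 = 4.5, h_7 = 7.5, cx_8 = 6.5, cy_8 = 10.5, cz_8 = 5, d_8 = 2.5, h_8 = 3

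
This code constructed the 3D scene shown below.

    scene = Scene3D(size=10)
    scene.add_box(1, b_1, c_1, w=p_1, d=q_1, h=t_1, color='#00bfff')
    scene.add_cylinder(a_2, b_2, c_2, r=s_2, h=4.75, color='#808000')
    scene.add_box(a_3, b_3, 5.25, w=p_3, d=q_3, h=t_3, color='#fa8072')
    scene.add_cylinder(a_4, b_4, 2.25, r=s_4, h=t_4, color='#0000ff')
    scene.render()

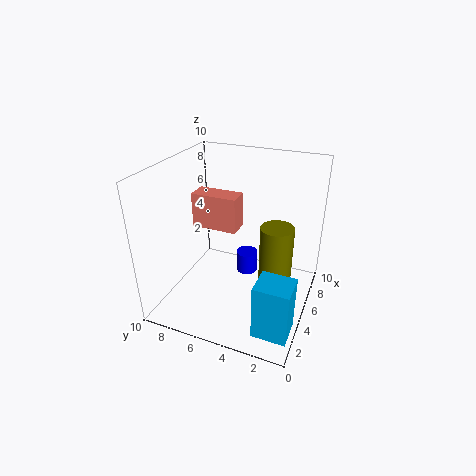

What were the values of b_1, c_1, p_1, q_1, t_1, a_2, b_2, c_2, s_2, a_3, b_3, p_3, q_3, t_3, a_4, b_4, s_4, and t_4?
b_1 = 0.25
c_1 = 0.5
p_1 = 2
q_1 = 2.25
t_1 = 3.75
a_2 = 7
b_2 = 2.75
c_2 = 0.5
s_2 = 1.25
a_3 = 5
b_3 = 5.25
p_3 = 1.5
q_3 = 3.25
t_3 = 2.5
a_4 = 5.5
b_4 = 4.5
s_4 = 0.75
t_4 = 1.5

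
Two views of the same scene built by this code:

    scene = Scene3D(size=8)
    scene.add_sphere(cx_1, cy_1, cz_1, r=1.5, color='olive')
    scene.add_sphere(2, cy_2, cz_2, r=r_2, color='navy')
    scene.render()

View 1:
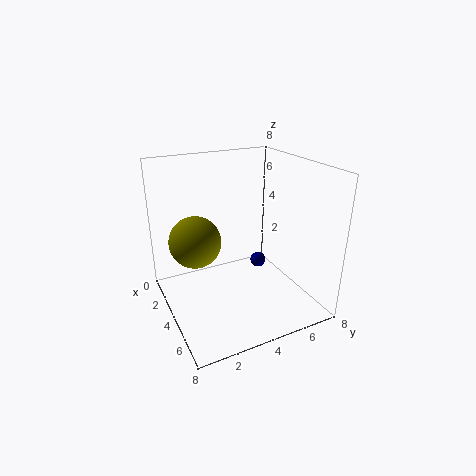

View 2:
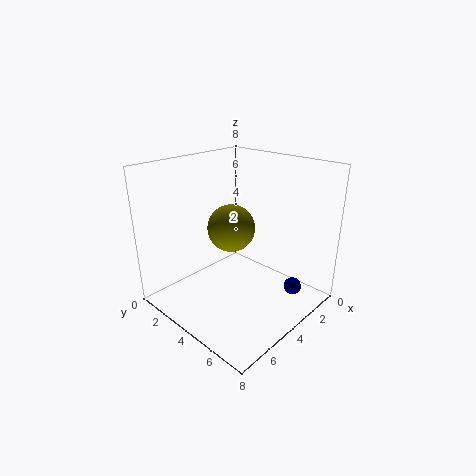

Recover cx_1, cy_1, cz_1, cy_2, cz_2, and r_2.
cx_1 = 2.5; cy_1 = 2; cz_1 = 3.5; cy_2 = 6.5; cz_2 = 1; r_2 = 0.5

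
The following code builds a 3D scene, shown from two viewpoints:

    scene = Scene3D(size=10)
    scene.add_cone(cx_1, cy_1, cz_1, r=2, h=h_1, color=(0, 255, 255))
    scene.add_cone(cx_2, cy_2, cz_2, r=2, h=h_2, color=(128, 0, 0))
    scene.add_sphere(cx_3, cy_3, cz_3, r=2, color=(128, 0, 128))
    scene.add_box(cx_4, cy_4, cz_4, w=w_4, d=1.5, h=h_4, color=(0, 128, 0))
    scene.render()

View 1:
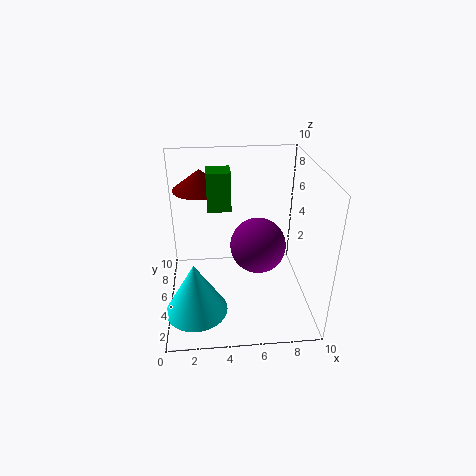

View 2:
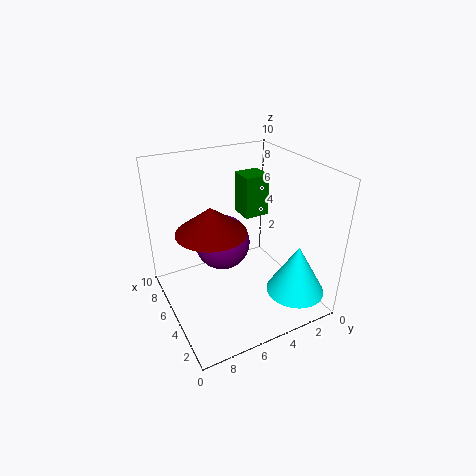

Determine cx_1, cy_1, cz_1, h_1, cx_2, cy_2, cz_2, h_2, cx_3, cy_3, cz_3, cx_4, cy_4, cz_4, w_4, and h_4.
cx_1 = 2
cy_1 = 2
cz_1 = 1.5
h_1 = 3.5
cx_2 = 2.5
cy_2 = 8
cz_2 = 7.5
h_2 = 1.5
cx_3 = 6.5
cy_3 = 5.5
cz_3 = 4
cx_4 = 3
cy_4 = 4
cz_4 = 7.5
w_4 = 1.5
h_4 = 2.5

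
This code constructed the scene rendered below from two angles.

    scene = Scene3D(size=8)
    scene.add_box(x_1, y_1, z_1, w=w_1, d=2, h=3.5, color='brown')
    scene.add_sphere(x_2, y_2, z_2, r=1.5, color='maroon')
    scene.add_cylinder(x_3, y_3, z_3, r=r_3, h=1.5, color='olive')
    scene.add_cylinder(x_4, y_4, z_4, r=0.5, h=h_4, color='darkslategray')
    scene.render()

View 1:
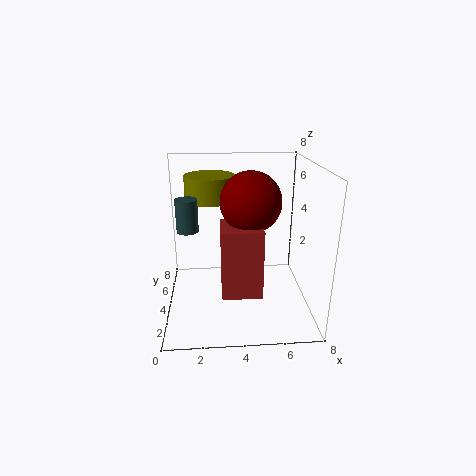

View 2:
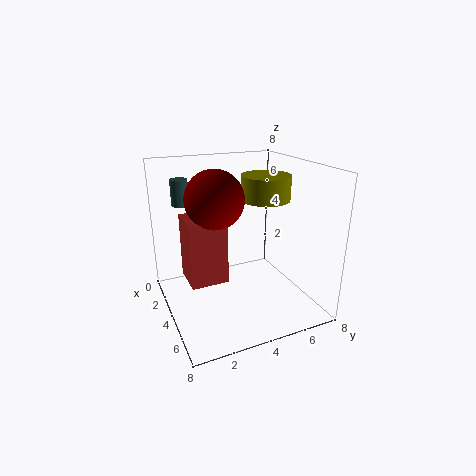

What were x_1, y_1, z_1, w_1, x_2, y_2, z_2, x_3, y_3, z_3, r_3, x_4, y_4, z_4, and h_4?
x_1 = 3; y_1 = 1; z_1 = 2; w_1 = 2; x_2 = 4.5; y_2 = 2.5; z_2 = 6.5; x_3 = 2.5; y_3 = 6.5; z_3 = 5.5; r_3 = 1.5; x_4 = 1.5; y_4 = 1.5; z_4 = 5.5; h_4 = 1.5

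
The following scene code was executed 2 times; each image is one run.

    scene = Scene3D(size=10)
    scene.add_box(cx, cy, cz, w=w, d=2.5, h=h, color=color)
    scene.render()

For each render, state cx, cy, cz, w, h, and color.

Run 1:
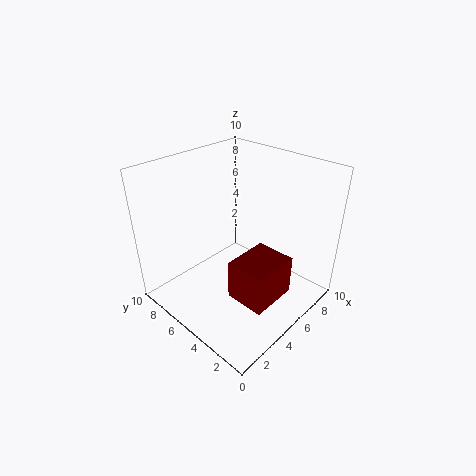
cx = 2; cy = 0.5; cz = 3; w = 3; h = 2.5; color = 'maroon'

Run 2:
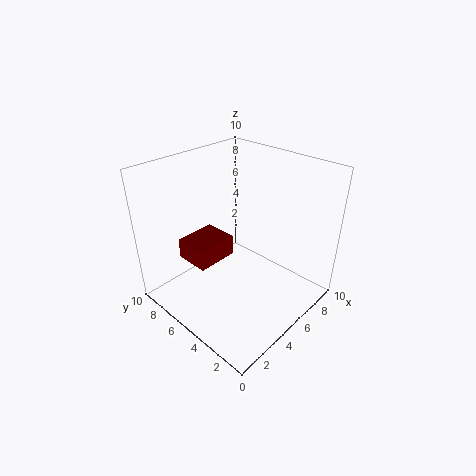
cx = 2.5; cy = 6; cz = 3; w = 3; h = 1.5; color = 'maroon'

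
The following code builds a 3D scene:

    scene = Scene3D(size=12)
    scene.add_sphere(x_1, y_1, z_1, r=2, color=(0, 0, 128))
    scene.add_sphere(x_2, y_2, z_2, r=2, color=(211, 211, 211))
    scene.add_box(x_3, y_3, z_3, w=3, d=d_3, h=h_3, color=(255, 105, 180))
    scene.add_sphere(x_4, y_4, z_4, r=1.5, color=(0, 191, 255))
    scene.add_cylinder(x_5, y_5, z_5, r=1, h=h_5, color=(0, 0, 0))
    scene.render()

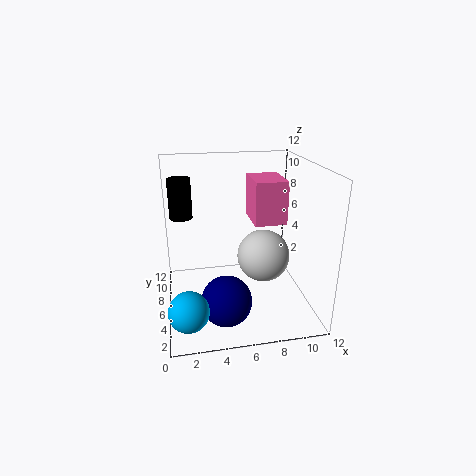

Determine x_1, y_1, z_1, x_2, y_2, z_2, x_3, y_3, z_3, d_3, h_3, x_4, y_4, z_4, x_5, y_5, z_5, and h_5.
x_1 = 4.5, y_1 = 3, z_1 = 2, x_2 = 7.5, y_2 = 3.5, z_2 = 5.5, x_3 = 8, y_3 = 8, z_3 = 6, d_3 = 4, h_3 = 4, x_4 = 1.5, y_4 = 1.5, z_4 = 2.5, x_5 = 1.5, y_5 = 9, z_5 = 7, h_5 = 3.5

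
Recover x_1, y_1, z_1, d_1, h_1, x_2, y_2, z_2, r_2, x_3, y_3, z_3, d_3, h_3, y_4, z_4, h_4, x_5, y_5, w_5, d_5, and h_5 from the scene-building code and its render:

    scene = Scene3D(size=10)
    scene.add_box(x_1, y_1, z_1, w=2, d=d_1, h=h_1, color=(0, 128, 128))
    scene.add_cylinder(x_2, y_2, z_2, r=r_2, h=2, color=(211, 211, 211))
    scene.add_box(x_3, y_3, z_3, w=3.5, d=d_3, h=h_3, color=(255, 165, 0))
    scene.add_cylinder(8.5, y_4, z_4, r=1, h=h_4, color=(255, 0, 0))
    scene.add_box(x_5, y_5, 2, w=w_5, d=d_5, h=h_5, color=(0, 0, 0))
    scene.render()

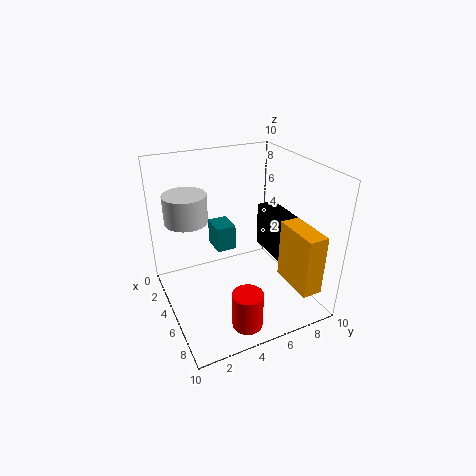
x_1 = 0.5, y_1 = 4.5, z_1 = 2.5, d_1 = 1.5, h_1 = 2, x_2 = 3, y_2 = 2, z_2 = 6, r_2 = 1.5, x_3 = 5, y_3 = 8.5, z_3 = 1, d_3 = 1.5, h_3 = 4.5, y_4 = 4, z_4 = 0.5, h_4 = 2.5, x_5 = 1.5, y_5 = 8.5, w_5 = 3.5, d_5 = 1.5, h_5 = 3.5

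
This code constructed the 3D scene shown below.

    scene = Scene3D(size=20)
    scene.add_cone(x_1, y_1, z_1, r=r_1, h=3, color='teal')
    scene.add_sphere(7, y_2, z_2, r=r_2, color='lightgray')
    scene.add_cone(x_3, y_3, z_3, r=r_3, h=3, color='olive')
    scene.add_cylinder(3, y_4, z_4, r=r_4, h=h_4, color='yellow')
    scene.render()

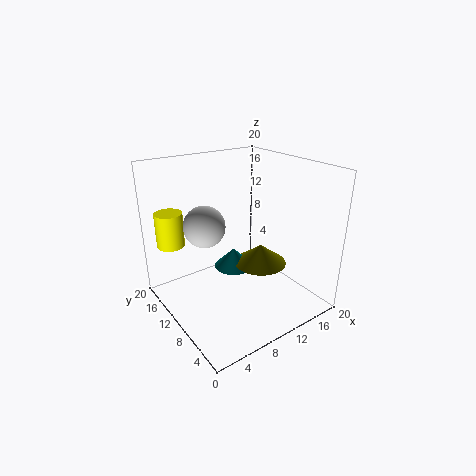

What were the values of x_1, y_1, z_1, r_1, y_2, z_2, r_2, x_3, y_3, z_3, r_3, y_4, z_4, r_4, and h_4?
x_1 = 12; y_1 = 14; z_1 = 3; r_1 = 3; y_2 = 14; z_2 = 11; r_2 = 3; x_3 = 15; y_3 = 11; z_3 = 4; r_3 = 4; y_4 = 17; z_4 = 8; r_4 = 2; h_4 = 5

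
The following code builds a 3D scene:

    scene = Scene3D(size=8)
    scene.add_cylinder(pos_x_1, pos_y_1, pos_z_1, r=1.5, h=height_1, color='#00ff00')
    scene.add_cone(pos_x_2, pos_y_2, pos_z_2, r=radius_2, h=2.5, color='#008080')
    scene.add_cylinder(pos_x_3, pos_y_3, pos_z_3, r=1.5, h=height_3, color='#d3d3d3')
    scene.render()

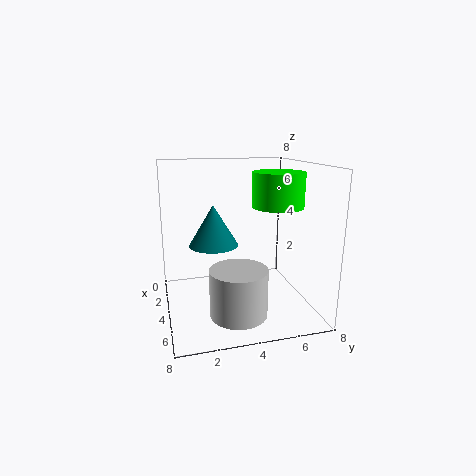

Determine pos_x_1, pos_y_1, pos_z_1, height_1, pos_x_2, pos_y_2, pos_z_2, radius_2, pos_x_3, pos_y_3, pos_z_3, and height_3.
pos_x_1 = 3.5; pos_y_1 = 6.5; pos_z_1 = 5.5; height_1 = 2; pos_x_2 = 2; pos_y_2 = 3; pos_z_2 = 3; radius_2 = 1.5; pos_x_3 = 6; pos_y_3 = 3.5; pos_z_3 = 0.5; height_3 = 2.5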